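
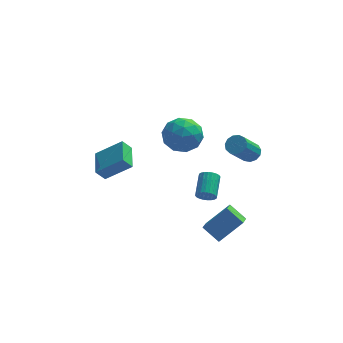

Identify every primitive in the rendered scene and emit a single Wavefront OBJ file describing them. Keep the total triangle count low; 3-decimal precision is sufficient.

v 1.137 -3.136 0.666
v 1.295 -3.395 1.172
v 1.501 -2.084 1.78
v 1.343 -1.824 1.274
v 1.498 -3.377 1.065
v 1.704 -2.066 1.673
v 1.646 -3.323 0.897
v 1.853 -2.012 1.505
v 1.717 -3.24 0.695
v 1.923 -1.929 1.302
v 1.699 -3.141 0.487
v 1.905 -1.83 1.095
v 1.596 -3.042 0.307
v 1.802 -1.73 0.915
v 1.423 -2.956 0.182
v 1.629 -1.645 0.79
v 1.206 -2.898 0.13
v 1.412 -1.587 0.738
v 0.979 -2.876 0.16
v 1.185 -1.565 0.768
v 0.776 -2.894 0.267
v 0.982 -1.583 0.875
v 0.627 -2.948 0.435
v 0.834 -1.637 1.043
v 0.557 -3.031 0.638
v 0.763 -1.72 1.245
v 0.575 -3.13 0.845
v 0.781 -1.819 1.453
v 0.678 -3.23 1.025
v 0.884 -1.918 1.633
v 0.851 -3.315 1.15
v 1.057 -2.004 1.758
v 1.068 -3.373 1.202
v 1.274 -2.062 1.81
v 3.55 -0.852 2.479
v 4.082 -1.222 2.525
v 3.262 -2.218 3.987
v 2.73 -1.848 3.941
v 4.135 -0.937 2.749
v 3.315 -1.933 4.211
v 4.002 -0.625 2.887
v 3.182 -1.621 4.349
v 3.726 -0.385 2.895
v 2.906 -1.381 4.358
v 3.394 -0.293 2.772
v 2.574 -1.289 4.234
v 3.111 -0.379 2.555
v 2.291 -1.375 4.017
v 2.968 -0.615 2.314
v 2.148 -1.611 3.776
v 3.009 -0.926 2.126
v 2.189 -1.922 3.588
v 3.223 -1.214 2.049
v 2.403 -2.209 3.511
v 3.54 -1.387 2.109
v 2.72 -2.382 3.571
v 3.86 -1.39 2.286
v 3.04 -2.386 3.749
v -1.133 2.967 0.736
v -0.584 3.552 1.696
v 0.384 1.628 0.684
v 0.933 2.213 1.644
v -0.133 1.582 1.822
v -1.071 2.41 1.854
v 0.871 2.77 0.526
v -0.067 3.598 0.558
v 0.654 3.43 1.566
v 0.034 2.696 2.368
v -0.234 2.484 0.012
v -0.854 1.75 0.814
v -0.992 3.377 1.221
v 0.792 1.803 1.159
v 0.165 1.432 1.264
v 0.488 1.776 1.829
v -1.278 2.706 1.314
v -0.955 3.05 1.878
v -0.69 1.892 1.952
v 0.755 2.13 0.502
v 1.078 2.474 1.066
v -0.688 3.404 0.551
v -0.365 3.748 1.116
v 0.49 3.288 0.428
v 0.059 3.649 1.709
v 0.951 2.862 1.678
v 0.914 3.189 1.021
v 0.363 3.676 1.04
v -0.306 3.218 2.18
v 0.586 2.431 2.149
v -0.041 2.06 2.254
v -0.592 2.547 2.273
v 0.422 3.146 2.103
v -0.786 2.749 0.231
v 0.106 1.962 0.2
v 0.392 2.633 0.107
v -0.159 3.12 0.126
v -1.151 2.318 0.702
v -0.259 1.531 0.671
v -0.563 1.504 1.34
v -1.114 1.991 1.359
v -0.622 2.034 0.277
v -4.467 1.66 -1.934
v -4.997 1.54 -1.242
v -4.538 3.381 -1.691
v -5.068 3.261 -0.998
v -2.912 1.559 -0.762
v -3.442 1.439 -0.069
v -2.983 3.28 -0.518
v -3.513 3.16 0.174
v 0.956 -3.863 -1.359
v 2.255 -3.391 -0.159
v 1.158 -2.719 -2.027
v 2.456 -2.247 -0.827
v 1.824 -4.433 -2.073
v 3.122 -3.961 -0.873
v 2.025 -3.289 -2.741
v 3.324 -2.817 -1.541
f 2 1 5
f 2 5 3
f 3 5 6
f 3 6 4
f 5 1 7
f 5 7 6
f 6 7 8
f 6 8 4
f 7 1 9
f 7 9 8
f 8 9 10
f 8 10 4
f 9 1 11
f 9 11 10
f 10 11 12
f 10 12 4
f 11 1 13
f 11 13 12
f 12 13 14
f 12 14 4
f 13 1 15
f 13 15 14
f 14 15 16
f 14 16 4
f 15 1 17
f 15 17 16
f 16 17 18
f 16 18 4
f 17 1 19
f 17 19 18
f 18 19 20
f 18 20 4
f 19 1 21
f 19 21 20
f 20 21 22
f 20 22 4
f 21 1 23
f 21 23 22
f 22 23 24
f 22 24 4
f 23 1 25
f 23 25 24
f 24 25 26
f 24 26 4
f 25 1 27
f 25 27 26
f 26 27 28
f 26 28 4
f 27 1 29
f 27 29 28
f 28 29 30
f 28 30 4
f 29 1 31
f 29 31 30
f 30 31 32
f 30 32 4
f 31 1 33
f 31 33 32
f 32 33 34
f 32 34 4
f 33 1 2
f 33 2 34
f 34 2 3
f 34 3 4
f 36 35 39
f 36 39 37
f 37 39 40
f 37 40 38
f 39 35 41
f 39 41 40
f 40 41 42
f 40 42 38
f 41 35 43
f 41 43 42
f 42 43 44
f 42 44 38
f 43 35 45
f 43 45 44
f 44 45 46
f 44 46 38
f 45 35 47
f 45 47 46
f 46 47 48
f 46 48 38
f 47 35 49
f 47 49 48
f 48 49 50
f 48 50 38
f 49 35 51
f 49 51 50
f 50 51 52
f 50 52 38
f 51 35 53
f 51 53 52
f 52 53 54
f 52 54 38
f 53 35 55
f 53 55 54
f 54 55 56
f 54 56 38
f 55 35 57
f 55 57 56
f 56 57 58
f 56 58 38
f 57 35 36
f 57 36 58
f 58 36 37
f 58 37 38
f 59 96 75
f 96 70 99
f 75 99 64
f 96 99 75
f 59 75 71
f 75 64 76
f 71 76 60
f 75 76 71
f 59 71 80
f 71 60 81
f 80 81 66
f 71 81 80
f 59 80 92
f 80 66 95
f 92 95 69
f 80 95 92
f 59 92 96
f 92 69 100
f 96 100 70
f 92 100 96
f 60 76 87
f 76 64 90
f 87 90 68
f 76 90 87
f 64 99 77
f 99 70 98
f 77 98 63
f 99 98 77
f 70 100 97
f 100 69 93
f 97 93 61
f 100 93 97
f 69 95 94
f 95 66 82
f 94 82 65
f 95 82 94
f 66 81 86
f 81 60 83
f 86 83 67
f 81 83 86
f 62 88 74
f 88 68 89
f 74 89 63
f 88 89 74
f 62 74 72
f 74 63 73
f 72 73 61
f 74 73 72
f 62 72 79
f 72 61 78
f 79 78 65
f 72 78 79
f 62 79 84
f 79 65 85
f 84 85 67
f 79 85 84
f 62 84 88
f 84 67 91
f 88 91 68
f 84 91 88
f 63 89 77
f 89 68 90
f 77 90 64
f 89 90 77
f 61 73 97
f 73 63 98
f 97 98 70
f 73 98 97
f 65 78 94
f 78 61 93
f 94 93 69
f 78 93 94
f 67 85 86
f 85 65 82
f 86 82 66
f 85 82 86
f 68 91 87
f 91 67 83
f 87 83 60
f 91 83 87
f 102 104 101
f 105 102 101
f 101 104 103
f 103 105 101
f 102 108 104
f 106 102 105
f 106 108 102
f 104 108 103
f 107 105 103
f 103 108 107
f 107 106 105
f 108 106 107
f 110 112 109
f 113 110 109
f 109 112 111
f 111 113 109
f 110 116 112
f 114 110 113
f 114 116 110
f 112 116 111
f 115 113 111
f 111 116 115
f 115 114 113
f 116 114 115



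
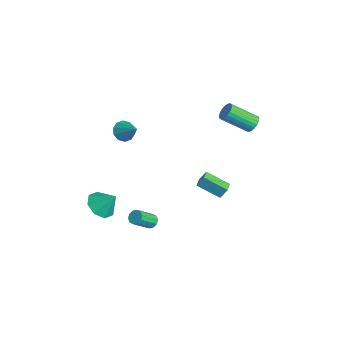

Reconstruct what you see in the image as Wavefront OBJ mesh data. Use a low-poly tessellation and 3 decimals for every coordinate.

v 1.07 1.112 -2.257
v 1.206 1.522 -1.525
v 0.377 1.519 -2.356
v 0.513 1.929 -1.625
v 1.907 2.331 -3.095
v 2.043 2.741 -2.364
v 1.214 2.738 -3.195
v 1.35 3.148 -2.463
v -0.812 -2.847 2.462
v -0.303 -2.962 1.895
v 0.312 -2.393 3.378
v -0.46 -2.514 1.864
v -0.75 -2.193 2.061
v -1.065 -2.122 2.411
v -1.282 -2.328 2.781
v -1.321 -2.733 3.028
v -1.164 -3.181 3.059
v -0.874 -3.502 2.862
v -0.559 -3.573 2.512
v -0.342 -3.367 2.143
v -0.939 -4.369 -4.252
v 0.005 -4.426 -4.731
v -0.321 -3.591 -3.128
v -0.417 -3.769 -4.953
v -1.145 -3.464 -4.765
v -1.752 -3.689 -4.276
v -1.883 -4.312 -3.773
v -1.461 -4.968 -3.551
v -0.733 -5.273 -3.74
v -0.126 -5.049 -4.228
v 3.449 -2.593 -2.645
v 3.759 -2.807 -2.988
v 4.142 -3.901 -1.959
v 3.831 -3.687 -1.615
v 3.926 -2.595 -2.824
v 4.309 -3.689 -1.795
v 3.91 -2.382 -2.592
v 4.293 -3.476 -1.563
v 3.718 -2.25 -2.38
v 4.101 -3.344 -1.351
v 3.423 -2.249 -2.269
v 3.806 -3.343 -1.24
v 3.138 -2.379 -2.301
v 3.521 -3.473 -1.272
v 2.971 -2.591 -2.465
v 3.354 -3.685 -1.436
v 2.987 -2.804 -2.697
v 3.37 -3.898 -1.668
v 3.179 -2.936 -2.909
v 3.562 -4.03 -1.88
v 3.474 -2.937 -3.02
v 3.857 -4.031 -1.991
v 1.814 4.358 3.238
v 2.387 4.092 3.135
v 1.879 2.536 4.319
v 1.306 2.802 4.422
v 2.433 4.241 3.35
v 1.925 2.685 4.534
v 2.372 4.411 3.547
v 1.864 2.855 4.73
v 2.215 4.571 3.69
v 1.707 3.015 4.873
v 1.988 4.694 3.754
v 1.48 3.138 4.938
v 1.731 4.759 3.73
v 1.223 3.203 4.914
v 1.489 4.755 3.62
v 0.981 3.199 4.804
v 1.302 4.682 3.445
v 0.794 3.126 4.629
v 1.205 4.553 3.233
v 0.697 2.997 4.417
v 1.212 4.391 3.023
v 0.704 2.835 4.207
v 1.324 4.222 2.85
v 0.816 2.666 4.033
v 1.52 4.078 2.743
v 1.012 2.522 3.927
v 1.767 3.981 2.723
v 1.259 2.425 3.907
v 2.023 3.95 2.791
v 1.515 2.394 3.975
v 2.242 3.989 2.937
v 1.734 2.433 4.121
f 2 4 1
f 5 2 1
f 1 4 3
f 3 5 1
f 2 8 4
f 6 2 5
f 6 8 2
f 4 8 3
f 7 5 3
f 3 8 7
f 7 6 5
f 8 6 7
f 10 9 12
f 10 12 11
f 12 9 13
f 12 13 11
f 13 9 14
f 13 14 11
f 14 9 15
f 14 15 11
f 15 9 16
f 15 16 11
f 16 9 17
f 16 17 11
f 17 9 18
f 17 18 11
f 18 9 19
f 18 19 11
f 19 9 20
f 19 20 11
f 20 9 10
f 20 10 11
f 22 21 24
f 22 24 23
f 24 21 25
f 24 25 23
f 25 21 26
f 25 26 23
f 26 21 27
f 26 27 23
f 27 21 28
f 27 28 23
f 28 21 29
f 28 29 23
f 29 21 30
f 29 30 23
f 30 21 22
f 30 22 23
f 32 31 35
f 32 35 33
f 33 35 36
f 33 36 34
f 35 31 37
f 35 37 36
f 36 37 38
f 36 38 34
f 37 31 39
f 37 39 38
f 38 39 40
f 38 40 34
f 39 31 41
f 39 41 40
f 40 41 42
f 40 42 34
f 41 31 43
f 41 43 42
f 42 43 44
f 42 44 34
f 43 31 45
f 43 45 44
f 44 45 46
f 44 46 34
f 45 31 47
f 45 47 46
f 46 47 48
f 46 48 34
f 47 31 49
f 47 49 48
f 48 49 50
f 48 50 34
f 49 31 51
f 49 51 50
f 50 51 52
f 50 52 34
f 51 31 32
f 51 32 52
f 52 32 33
f 52 33 34
f 54 53 57
f 54 57 55
f 55 57 58
f 55 58 56
f 57 53 59
f 57 59 58
f 58 59 60
f 58 60 56
f 59 53 61
f 59 61 60
f 60 61 62
f 60 62 56
f 61 53 63
f 61 63 62
f 62 63 64
f 62 64 56
f 63 53 65
f 63 65 64
f 64 65 66
f 64 66 56
f 65 53 67
f 65 67 66
f 66 67 68
f 66 68 56
f 67 53 69
f 67 69 68
f 68 69 70
f 68 70 56
f 69 53 71
f 69 71 70
f 70 71 72
f 70 72 56
f 71 53 73
f 71 73 72
f 72 73 74
f 72 74 56
f 73 53 75
f 73 75 74
f 74 75 76
f 74 76 56
f 75 53 77
f 75 77 76
f 76 77 78
f 76 78 56
f 77 53 79
f 77 79 78
f 78 79 80
f 78 80 56
f 79 53 81
f 79 81 80
f 80 81 82
f 80 82 56
f 81 53 83
f 81 83 82
f 82 83 84
f 82 84 56
f 83 53 54
f 83 54 84
f 84 54 55
f 84 55 56



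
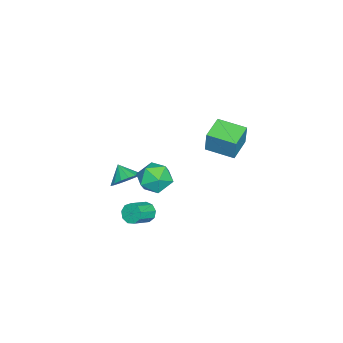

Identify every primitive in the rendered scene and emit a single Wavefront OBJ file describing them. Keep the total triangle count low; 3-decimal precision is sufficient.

v 2.878 -0.887 -3.783
v 3.263 -0.596 -4.202
v 4.268 -1.082 -3.617
v 3.882 -1.373 -3.197
v 3.19 -0.334 -3.859
v 4.195 -0.82 -3.274
v 2.971 -0.331 -3.48
v 3.975 -0.817 -2.895
v 2.708 -0.588 -3.243
v 3.712 -1.074 -2.658
v 2.525 -0.985 -3.258
v 3.529 -1.471 -2.673
v 2.506 -1.336 -3.519
v 3.511 -1.822 -2.933
v 2.662 -1.477 -3.903
v 3.666 -1.963 -3.317
v 2.919 -1.342 -4.231
v 3.923 -1.828 -3.645
v 3.156 -0.994 -4.349
v 4.16 -1.48 -3.764
v 1.587 -2.345 -2.526
v 2.13 -2.032 -1.866
v 1.073 -2.955 -1.814
v 1.796 -1.752 -1.867
v 1.414 -1.608 -2.02
v 1.072 -1.633 -2.288
v 0.848 -1.821 -2.611
v 0.793 -2.129 -2.915
v 0.921 -2.486 -3.129
v 1.201 -2.811 -3.205
v 1.569 -3.029 -3.126
v 1.942 -3.09 -2.909
v 2.233 -2.981 -2.604
v 2.377 -2.725 -2.282
v 2.34 -2.383 -2.015
v 1.964 0.072 -0.94
v 2.879 0.588 -0.995
v 2.801 -1.408 -0.885
v 3.716 -0.892 -0.94
v 3.124 -0.822 -0.074
v 2.606 0.093 -0.108
v 3.074 -0.913 -1.772
v 2.556 0.002 -1.806
v 3.565 -0.021 -1.509
v 3.596 0.035 -0.459
v 2.084 -0.855 -1.421
v 2.115 -0.799 -0.371
v 2.375 2.662 2.863
v 2.642 2.798 4.159
v 2.567 4.207 2.662
v 2.834 4.343 3.958
v 3.746 2.457 2.602
v 4.013 2.593 3.898
v 3.938 4.002 2.401
v 4.205 4.138 3.697
f 2 1 5
f 2 5 3
f 3 5 6
f 3 6 4
f 5 1 7
f 5 7 6
f 6 7 8
f 6 8 4
f 7 1 9
f 7 9 8
f 8 9 10
f 8 10 4
f 9 1 11
f 9 11 10
f 10 11 12
f 10 12 4
f 11 1 13
f 11 13 12
f 12 13 14
f 12 14 4
f 13 1 15
f 13 15 14
f 14 15 16
f 14 16 4
f 15 1 17
f 15 17 16
f 16 17 18
f 16 18 4
f 17 1 19
f 17 19 18
f 18 19 20
f 18 20 4
f 19 1 2
f 19 2 20
f 20 2 3
f 20 3 4
f 22 21 24
f 22 24 23
f 24 21 25
f 24 25 23
f 25 21 26
f 25 26 23
f 26 21 27
f 26 27 23
f 27 21 28
f 27 28 23
f 28 21 29
f 28 29 23
f 29 21 30
f 29 30 23
f 30 21 31
f 30 31 23
f 31 21 32
f 31 32 23
f 32 21 33
f 32 33 23
f 33 21 34
f 33 34 23
f 34 21 35
f 34 35 23
f 35 21 22
f 35 22 23
f 36 47 41
f 36 41 37
f 36 37 43
f 36 43 46
f 36 46 47
f 37 41 45
f 41 47 40
f 47 46 38
f 46 43 42
f 43 37 44
f 39 45 40
f 39 40 38
f 39 38 42
f 39 42 44
f 39 44 45
f 40 45 41
f 38 40 47
f 42 38 46
f 44 42 43
f 45 44 37
f 49 51 48
f 52 49 48
f 48 51 50
f 50 52 48
f 49 55 51
f 53 49 52
f 53 55 49
f 51 55 50
f 54 52 50
f 50 55 54
f 54 53 52
f 55 53 54



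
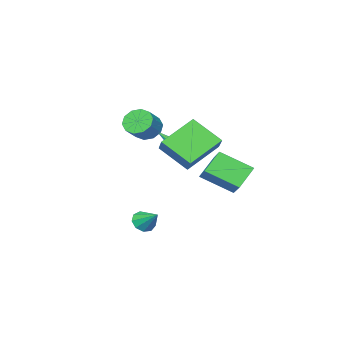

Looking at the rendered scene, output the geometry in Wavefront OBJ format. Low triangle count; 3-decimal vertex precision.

v 1.91 0.951 3.144
v 0.122 1.296 4.269
v 1.47 2.401 1.999
v -0.318 2.746 3.123
v 2.518 1.714 3.877
v 0.73 2.059 5.001
v 2.078 3.164 2.731
v 0.29 3.509 3.856
v -2.717 -1.745 1.109
v -2.211 -1.683 1.1
v -2.483 -3.495 2.171
v -2.291 -1.56 1.319
v -2.485 -1.487 1.483
v -2.741 -1.483 1.546
v -2.991 -1.549 1.492
v -3.167 -1.668 1.335
v -3.223 -1.807 1.118
v -3.143 -1.93 0.898
v -2.949 -2.003 0.735
v -2.693 -2.007 0.672
v -2.443 -1.941 0.726
v -2.266 -1.822 0.883
v -2.867 1.416 -0.948
v -1.918 -0.028 0.039
v -4.004 1.347 0.043
v -3.054 -0.097 1.03
v -2.246 2.357 -0.17
v -1.296 0.913 0.817
v -3.382 2.288 0.821
v -2.433 0.844 1.808
v -1.948 -3.641 2.533
v -1.425 -3.961 1.945
v -0.428 -3.679 2.679
v -0.952 -3.359 3.267
v -1.493 -3.451 1.841
v -0.496 -3.168 2.575
v -1.735 -3.013 2.002
v -0.738 -2.73 2.736
v -2.059 -2.815 2.365
v -1.062 -2.533 3.099
v -2.34 -2.933 2.792
v -1.344 -2.651 3.527
v -2.472 -3.321 3.121
v -1.475 -3.039 3.855
v -2.404 -3.832 3.225
v -1.407 -3.549 3.959
v -2.162 -4.27 3.064
v -1.165 -3.987 3.798
v -1.838 -4.467 2.701
v -0.841 -4.185 3.435
v -1.556 -4.349 2.273
v -0.56 -4.067 3.008
v 0.646 -1.346 -2.678
v 1.298 -1.256 -2.888
v 0.754 -0.274 -1.882
v 1.003 -1.017 -3.169
v 0.542 -0.933 -3.221
v 0.129 -1.041 -3.019
v -0.041 -1.293 -2.658
v 0.11 -1.569 -2.306
v 0.512 -1.741 -2.129
v 0.977 -1.728 -2.209
v 1.288 -1.536 -2.508
f 2 4 1
f 5 2 1
f 1 4 3
f 3 5 1
f 2 8 4
f 6 2 5
f 6 8 2
f 4 8 3
f 7 5 3
f 3 8 7
f 7 6 5
f 8 6 7
f 10 9 12
f 10 12 11
f 12 9 13
f 12 13 11
f 13 9 14
f 13 14 11
f 14 9 15
f 14 15 11
f 15 9 16
f 15 16 11
f 16 9 17
f 16 17 11
f 17 9 18
f 17 18 11
f 18 9 19
f 18 19 11
f 19 9 20
f 19 20 11
f 20 9 21
f 20 21 11
f 21 9 22
f 21 22 11
f 22 9 10
f 22 10 11
f 24 26 23
f 27 24 23
f 23 26 25
f 25 27 23
f 24 30 26
f 28 24 27
f 28 30 24
f 26 30 25
f 29 27 25
f 25 30 29
f 29 28 27
f 30 28 29
f 32 31 35
f 32 35 33
f 33 35 36
f 33 36 34
f 35 31 37
f 35 37 36
f 36 37 38
f 36 38 34
f 37 31 39
f 37 39 38
f 38 39 40
f 38 40 34
f 39 31 41
f 39 41 40
f 40 41 42
f 40 42 34
f 41 31 43
f 41 43 42
f 42 43 44
f 42 44 34
f 43 31 45
f 43 45 44
f 44 45 46
f 44 46 34
f 45 31 47
f 45 47 46
f 46 47 48
f 46 48 34
f 47 31 49
f 47 49 48
f 48 49 50
f 48 50 34
f 49 31 51
f 49 51 50
f 50 51 52
f 50 52 34
f 51 31 32
f 51 32 52
f 52 32 33
f 52 33 34
f 54 53 56
f 54 56 55
f 56 53 57
f 56 57 55
f 57 53 58
f 57 58 55
f 58 53 59
f 58 59 55
f 59 53 60
f 59 60 55
f 60 53 61
f 60 61 55
f 61 53 62
f 61 62 55
f 62 53 63
f 62 63 55
f 63 53 54
f 63 54 55



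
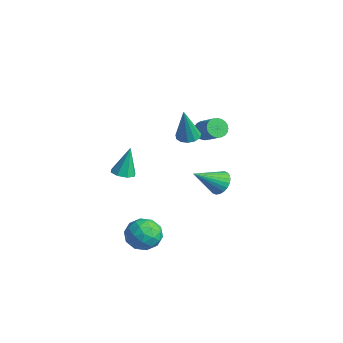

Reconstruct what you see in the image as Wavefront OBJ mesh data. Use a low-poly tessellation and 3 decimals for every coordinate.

v -2.074 1.015 1.132
v -1.369 1.034 1.047
v -1.806 0.565 3.268
v -1.482 1.406 1.14
v -1.782 1.655 1.23
v -2.175 1.7 1.288
v -2.536 1.527 1.297
v -2.75 1.192 1.254
v -2.75 0.801 1.171
v -2.534 0.477 1.076
v -2.173 0.324 0.999
v -1.78 0.391 0.963
v -1.48 0.655 0.982
v -3.288 -2.369 -1.507
v -2.878 -2.932 -1.326
v -3.372 -1.851 0.287
v -2.58 -2.483 -1.441
v -2.697 -1.967 -1.596
v -3.16 -1.687 -1.698
v -3.698 -1.805 -1.689
v -3.996 -2.254 -1.574
v -3.879 -2.77 -1.419
v -3.416 -3.051 -1.317
v -4.2 3.255 -0.297
v -3.818 3.305 -0.858
v -2.578 3.414 -0.003
v -2.96 3.365 0.557
v -3.874 3.56 -0.81
v -2.633 3.669 0.044
v -3.979 3.769 -0.684
v -2.738 3.878 0.17
v -4.117 3.899 -0.5
v -2.877 4.008 0.355
v -4.269 3.932 -0.284
v -3.028 4.041 0.57
v -4.41 3.861 -0.071
v -3.169 3.971 0.784
v -4.519 3.699 0.108
v -3.278 3.808 0.963
v -4.579 3.469 0.226
v -3.339 3.578 1.08
v -4.582 3.206 0.263
v -3.342 3.315 1.118
v -4.527 2.951 0.216
v -3.286 3.06 1.07
v -4.422 2.742 0.09
v -3.181 2.851 0.944
v -4.283 2.612 -0.095
v -3.043 2.721 0.76
v -4.132 2.579 -0.31
v -2.891 2.688 0.544
v -3.991 2.649 -0.524
v -2.75 2.759 0.331
v -3.882 2.812 -0.703
v -2.641 2.921 0.152
v -3.821 3.042 -0.82
v -2.581 3.151 0.034
v 2.275 -3.333 -1.934
v 2.9 -3.477 -2.794
v 1.08 -4.383 -2.626
v 1.705 -4.527 -3.486
v 1.995 -4.935 -2.538
v 2.734 -4.287 -2.11
v 1.246 -3.573 -3.31
v 1.985 -2.925 -2.882
v 2.264 -3.626 -3.644
v 2.727 -4.468 -3.167
v 1.253 -3.392 -2.253
v 1.716 -4.234 -1.776
v 2.693 -3.313 -2.303
v 1.287 -4.547 -3.117
v 1.458 -4.787 -2.56
v 1.825 -4.872 -3.065
v 2.595 -3.789 -1.901
v 2.962 -3.873 -2.406
v 2.43 -4.73 -2.256
v 1.018 -3.987 -3.014
v 1.385 -4.071 -3.519
v 2.155 -2.988 -2.355
v 2.522 -3.073 -2.86
v 1.55 -3.13 -3.164
v 2.686 -3.485 -3.308
v 1.983 -4.102 -3.715
v 1.714 -3.542 -3.612
v 2.148 -3.16 -3.36
v 2.958 -3.98 -3.028
v 2.255 -4.597 -3.435
v 2.426 -4.837 -2.877
v 2.86 -4.456 -2.626
v 2.584 -4.067 -3.528
v 1.725 -3.263 -1.985
v 1.022 -3.88 -2.392
v 1.12 -3.404 -2.794
v 1.554 -3.023 -2.543
v 1.997 -3.758 -1.705
v 1.294 -4.375 -2.112
v 1.832 -4.7 -2.06
v 2.266 -4.318 -1.808
v 1.396 -3.793 -1.892
v -0.312 2.013 -1.999
v 0.236 2.327 -1.477
v -0.488 0.427 -0.861
v -0.038 2.443 -1.358
v -0.353 2.493 -1.336
v -0.662 2.471 -1.416
v -0.918 2.378 -1.584
v -1.081 2.23 -1.816
v -1.128 2.049 -2.075
v -1.05 1.862 -2.323
v -0.86 1.698 -2.522
v -0.587 1.583 -2.641
v -0.272 1.532 -2.662
v 0.037 1.555 -2.583
v 0.293 1.648 -2.414
v 0.457 1.796 -2.183
v 0.503 1.977 -1.923
v 0.426 2.164 -1.675
f 2 1 4
f 2 4 3
f 4 1 5
f 4 5 3
f 5 1 6
f 5 6 3
f 6 1 7
f 6 7 3
f 7 1 8
f 7 8 3
f 8 1 9
f 8 9 3
f 9 1 10
f 9 10 3
f 10 1 11
f 10 11 3
f 11 1 12
f 11 12 3
f 12 1 13
f 12 13 3
f 13 1 2
f 13 2 3
f 15 14 17
f 15 17 16
f 17 14 18
f 17 18 16
f 18 14 19
f 18 19 16
f 19 14 20
f 19 20 16
f 20 14 21
f 20 21 16
f 21 14 22
f 21 22 16
f 22 14 23
f 22 23 16
f 23 14 15
f 23 15 16
f 25 24 28
f 25 28 26
f 26 28 29
f 26 29 27
f 28 24 30
f 28 30 29
f 29 30 31
f 29 31 27
f 30 24 32
f 30 32 31
f 31 32 33
f 31 33 27
f 32 24 34
f 32 34 33
f 33 34 35
f 33 35 27
f 34 24 36
f 34 36 35
f 35 36 37
f 35 37 27
f 36 24 38
f 36 38 37
f 37 38 39
f 37 39 27
f 38 24 40
f 38 40 39
f 39 40 41
f 39 41 27
f 40 24 42
f 40 42 41
f 41 42 43
f 41 43 27
f 42 24 44
f 42 44 43
f 43 44 45
f 43 45 27
f 44 24 46
f 44 46 45
f 45 46 47
f 45 47 27
f 46 24 48
f 46 48 47
f 47 48 49
f 47 49 27
f 48 24 50
f 48 50 49
f 49 50 51
f 49 51 27
f 50 24 52
f 50 52 51
f 51 52 53
f 51 53 27
f 52 24 54
f 52 54 53
f 53 54 55
f 53 55 27
f 54 24 56
f 54 56 55
f 55 56 57
f 55 57 27
f 56 24 25
f 56 25 57
f 57 25 26
f 57 26 27
f 58 95 74
f 95 69 98
f 74 98 63
f 95 98 74
f 58 74 70
f 74 63 75
f 70 75 59
f 74 75 70
f 58 70 79
f 70 59 80
f 79 80 65
f 70 80 79
f 58 79 91
f 79 65 94
f 91 94 68
f 79 94 91
f 58 91 95
f 91 68 99
f 95 99 69
f 91 99 95
f 59 75 86
f 75 63 89
f 86 89 67
f 75 89 86
f 63 98 76
f 98 69 97
f 76 97 62
f 98 97 76
f 69 99 96
f 99 68 92
f 96 92 60
f 99 92 96
f 68 94 93
f 94 65 81
f 93 81 64
f 94 81 93
f 65 80 85
f 80 59 82
f 85 82 66
f 80 82 85
f 61 87 73
f 87 67 88
f 73 88 62
f 87 88 73
f 61 73 71
f 73 62 72
f 71 72 60
f 73 72 71
f 61 71 78
f 71 60 77
f 78 77 64
f 71 77 78
f 61 78 83
f 78 64 84
f 83 84 66
f 78 84 83
f 61 83 87
f 83 66 90
f 87 90 67
f 83 90 87
f 62 88 76
f 88 67 89
f 76 89 63
f 88 89 76
f 60 72 96
f 72 62 97
f 96 97 69
f 72 97 96
f 64 77 93
f 77 60 92
f 93 92 68
f 77 92 93
f 66 84 85
f 84 64 81
f 85 81 65
f 84 81 85
f 67 90 86
f 90 66 82
f 86 82 59
f 90 82 86
f 101 100 103
f 101 103 102
f 103 100 104
f 103 104 102
f 104 100 105
f 104 105 102
f 105 100 106
f 105 106 102
f 106 100 107
f 106 107 102
f 107 100 108
f 107 108 102
f 108 100 109
f 108 109 102
f 109 100 110
f 109 110 102
f 110 100 111
f 110 111 102
f 111 100 112
f 111 112 102
f 112 100 113
f 112 113 102
f 113 100 114
f 113 114 102
f 114 100 115
f 114 115 102
f 115 100 116
f 115 116 102
f 116 100 117
f 116 117 102
f 117 100 101
f 117 101 102



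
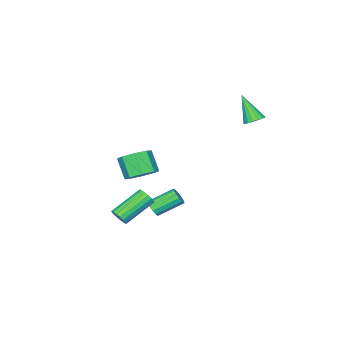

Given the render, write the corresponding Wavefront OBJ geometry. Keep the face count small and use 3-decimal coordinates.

v 2.395 -2.466 -3.721
v 2.697 -2.322 -3.259
v 0.967 -1.97 -2.238
v 0.665 -2.114 -2.699
v 2.666 -2.086 -3.393
v 0.936 -1.734 -2.372
v 2.573 -1.938 -3.602
v 0.843 -1.586 -2.58
v 2.439 -1.91 -3.838
v 0.709 -1.558 -2.817
v 2.295 -2.01 -4.047
v 0.565 -1.658 -3.026
v 2.174 -2.214 -4.182
v 0.444 -1.862 -3.16
v 2.104 -2.476 -4.211
v 0.374 -2.124 -3.189
v 2.1 -2.736 -4.127
v 0.37 -2.383 -3.106
v 2.164 -2.934 -3.951
v 0.434 -2.581 -2.929
v 2.281 -3.025 -3.722
v 0.551 -2.672 -2.7
v 2.424 -2.987 -3.492
v 0.694 -2.635 -2.471
v 2.56 -2.831 -3.315
v 0.83 -2.479 -2.294
v 2.659 -2.591 -3.231
v 0.928 -2.239 -2.21
v 3.616 0.51 1.38
v 4.121 1.021 1.906
v 3.848 0.221 2.946
v 3.344 -0.29 2.42
v 3.471 1.224 1.891
v 3.198 0.424 2.931
v 2.906 1.009 1.577
v 2.633 0.208 2.617
v 2.757 0.501 1.148
v 2.484 -0.299 2.187
v 3.112 -0.001 0.854
v 2.839 -0.801 1.894
v 3.762 -0.204 0.869
v 3.489 -1.004 1.909
v 4.327 0.012 1.183
v 4.054 -0.789 2.223
v 4.476 0.519 1.613
v 4.203 -0.281 2.652
v 0.587 -1.752 -3.565
v 0.835 -1.881 -3.091
v -0.3 -1.076 -2.281
v -0.547 -0.948 -2.755
v 0.959 -1.612 -3.184
v -0.176 -0.808 -2.374
v 0.965 -1.388 -3.399
v -0.17 -0.584 -2.588
v 0.851 -1.28 -3.666
v -0.284 -0.475 -2.855
v 0.653 -1.321 -3.901
v -0.481 -0.517 -3.09
v 0.435 -1.5 -4.029
v -0.7 -0.695 -3.219
v 0.265 -1.758 -4.011
v -0.87 -0.954 -3.2
v 0.197 -2.015 -3.851
v -0.937 -1.21 -3.04
v 0.254 -2.188 -3.6
v -0.881 -1.383 -2.789
v 0.416 -2.223 -3.338
v -0.719 -1.418 -2.528
v 0.632 -2.108 -3.149
v -0.502 -1.304 -2.338
v -3.323 1.785 2.942
v -2.89 1.419 2.718
v -3.397 0.795 4.418
v -2.74 1.624 2.862
v -2.725 1.866 3.025
v -2.846 2.089 3.169
v -3.077 2.243 3.261
v -3.364 2.292 3.279
v -3.642 2.225 3.22
v -3.847 2.057 3.098
v -3.932 1.827 2.939
v -3.878 1.587 2.781
v -3.696 1.393 2.66
v -3.43 1.289 2.603
v -3.138 1.299 2.624
f 2 1 5
f 2 5 3
f 3 5 6
f 3 6 4
f 5 1 7
f 5 7 6
f 6 7 8
f 6 8 4
f 7 1 9
f 7 9 8
f 8 9 10
f 8 10 4
f 9 1 11
f 9 11 10
f 10 11 12
f 10 12 4
f 11 1 13
f 11 13 12
f 12 13 14
f 12 14 4
f 13 1 15
f 13 15 14
f 14 15 16
f 14 16 4
f 15 1 17
f 15 17 16
f 16 17 18
f 16 18 4
f 17 1 19
f 17 19 18
f 18 19 20
f 18 20 4
f 19 1 21
f 19 21 20
f 20 21 22
f 20 22 4
f 21 1 23
f 21 23 22
f 22 23 24
f 22 24 4
f 23 1 25
f 23 25 24
f 24 25 26
f 24 26 4
f 25 1 27
f 25 27 26
f 26 27 28
f 26 28 4
f 27 1 2
f 27 2 28
f 28 2 3
f 28 3 4
f 30 29 33
f 30 33 31
f 31 33 34
f 31 34 32
f 33 29 35
f 33 35 34
f 34 35 36
f 34 36 32
f 35 29 37
f 35 37 36
f 36 37 38
f 36 38 32
f 37 29 39
f 37 39 38
f 38 39 40
f 38 40 32
f 39 29 41
f 39 41 40
f 40 41 42
f 40 42 32
f 41 29 43
f 41 43 42
f 42 43 44
f 42 44 32
f 43 29 45
f 43 45 44
f 44 45 46
f 44 46 32
f 45 29 30
f 45 30 46
f 46 30 31
f 46 31 32
f 48 47 51
f 48 51 49
f 49 51 52
f 49 52 50
f 51 47 53
f 51 53 52
f 52 53 54
f 52 54 50
f 53 47 55
f 53 55 54
f 54 55 56
f 54 56 50
f 55 47 57
f 55 57 56
f 56 57 58
f 56 58 50
f 57 47 59
f 57 59 58
f 58 59 60
f 58 60 50
f 59 47 61
f 59 61 60
f 60 61 62
f 60 62 50
f 61 47 63
f 61 63 62
f 62 63 64
f 62 64 50
f 63 47 65
f 63 65 64
f 64 65 66
f 64 66 50
f 65 47 67
f 65 67 66
f 66 67 68
f 66 68 50
f 67 47 69
f 67 69 68
f 68 69 70
f 68 70 50
f 69 47 48
f 69 48 70
f 70 48 49
f 70 49 50
f 72 71 74
f 72 74 73
f 74 71 75
f 74 75 73
f 75 71 76
f 75 76 73
f 76 71 77
f 76 77 73
f 77 71 78
f 77 78 73
f 78 71 79
f 78 79 73
f 79 71 80
f 79 80 73
f 80 71 81
f 80 81 73
f 81 71 82
f 81 82 73
f 82 71 83
f 82 83 73
f 83 71 84
f 83 84 73
f 84 71 85
f 84 85 73
f 85 71 72
f 85 72 73



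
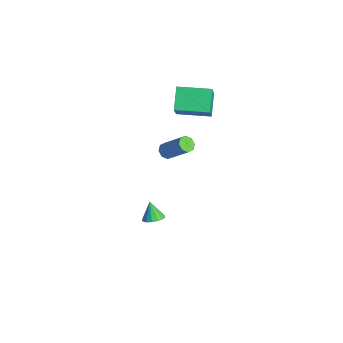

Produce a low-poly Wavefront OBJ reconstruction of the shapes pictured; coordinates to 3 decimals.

v -3.539 2.866 2.085
v -4.655 3.573 3.04
v -2.406 4.658 2.083
v -3.522 5.365 3.038
v -2.538 2.235 3.722
v -3.654 2.942 4.677
v -1.405 4.027 3.72
v -2.521 4.734 4.675
v -4.551 2.699 -2.619
v -4.071 2.549 -2.927
v -2.828 3.331 -1.369
v -3.309 3.481 -1.061
v -4.214 2.967 -3.022
v -2.971 3.748 -1.465
v -4.554 3.228 -2.881
v -3.312 4.009 -1.324
v -4.893 3.179 -2.587
v -3.651 3.961 -1.029
v -5.032 2.849 -2.311
v -3.789 3.631 -0.753
v -4.889 2.432 -2.215
v -3.646 3.213 -0.658
v -4.548 2.171 -2.356
v -3.306 2.952 -0.799
v -4.209 2.219 -2.651
v -2.967 3.001 -1.093
v 4.179 -2.29 1.916
v 4.735 -2.286 2.27
v 3.561 -2.23 2.884
v 4.668 -1.957 2.207
v 4.47 -1.717 2.066
v 4.194 -1.631 1.885
v 3.914 -1.721 1.712
v 3.704 -1.963 1.593
v 3.622 -2.293 1.561
v 3.689 -2.622 1.624
v 3.887 -2.862 1.765
v 4.163 -2.949 1.946
v 4.443 -2.859 2.119
v 4.653 -2.616 2.238
f 2 4 1
f 5 2 1
f 1 4 3
f 3 5 1
f 2 8 4
f 6 2 5
f 6 8 2
f 4 8 3
f 7 5 3
f 3 8 7
f 7 6 5
f 8 6 7
f 10 9 13
f 10 13 11
f 11 13 14
f 11 14 12
f 13 9 15
f 13 15 14
f 14 15 16
f 14 16 12
f 15 9 17
f 15 17 16
f 16 17 18
f 16 18 12
f 17 9 19
f 17 19 18
f 18 19 20
f 18 20 12
f 19 9 21
f 19 21 20
f 20 21 22
f 20 22 12
f 21 9 23
f 21 23 22
f 22 23 24
f 22 24 12
f 23 9 25
f 23 25 24
f 24 25 26
f 24 26 12
f 25 9 10
f 25 10 26
f 26 10 11
f 26 11 12
f 28 27 30
f 28 30 29
f 30 27 31
f 30 31 29
f 31 27 32
f 31 32 29
f 32 27 33
f 32 33 29
f 33 27 34
f 33 34 29
f 34 27 35
f 34 35 29
f 35 27 36
f 35 36 29
f 36 27 37
f 36 37 29
f 37 27 38
f 37 38 29
f 38 27 39
f 38 39 29
f 39 27 40
f 39 40 29
f 40 27 28
f 40 28 29



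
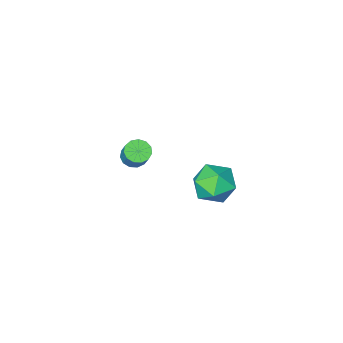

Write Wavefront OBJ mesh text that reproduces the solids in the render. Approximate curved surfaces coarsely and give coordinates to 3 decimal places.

v -0.775 2.235 -0.198
v 0.154 2.803 -0.518
v 0.186 1.417 1.138
v 1.115 1.985 0.818
v 0.248 2.539 1.298
v -0.346 3.045 0.472
v 0.686 1.175 0.148
v 0.092 1.681 -0.678
v 1.057 2.148 -0.305
v 0.786 2.992 0.406
v -0.446 1.228 0.214
v -0.717 2.072 0.925
v 0.666 -4.035 -2.292
v 1.289 -4.276 -2.247
v 1.498 -3.546 -1.204
v 0.874 -3.305 -1.248
v 1.309 -3.969 -2.466
v 1.518 -3.239 -1.423
v 1.125 -3.683 -2.63
v 1.333 -2.953 -1.586
v 0.795 -3.509 -2.686
v 1.003 -2.779 -1.642
v 0.424 -3.501 -2.617
v 0.632 -2.772 -1.573
v 0.13 -3.664 -2.444
v 0.338 -2.934 -1.401
v 0.006 -3.944 -2.224
v 0.214 -3.214 -1.18
v 0.091 -4.253 -2.024
v 0.3 -3.523 -0.981
v 0.359 -4.493 -1.91
v 0.568 -3.763 -0.867
v 0.725 -4.587 -1.917
v 0.933 -3.857 -0.874
v 1.071 -4.506 -2.043
v 1.28 -3.777 -1
f 1 12 6
f 1 6 2
f 1 2 8
f 1 8 11
f 1 11 12
f 2 6 10
f 6 12 5
f 12 11 3
f 11 8 7
f 8 2 9
f 4 10 5
f 4 5 3
f 4 3 7
f 4 7 9
f 4 9 10
f 5 10 6
f 3 5 12
f 7 3 11
f 9 7 8
f 10 9 2
f 14 13 17
f 14 17 15
f 15 17 18
f 15 18 16
f 17 13 19
f 17 19 18
f 18 19 20
f 18 20 16
f 19 13 21
f 19 21 20
f 20 21 22
f 20 22 16
f 21 13 23
f 21 23 22
f 22 23 24
f 22 24 16
f 23 13 25
f 23 25 24
f 24 25 26
f 24 26 16
f 25 13 27
f 25 27 26
f 26 27 28
f 26 28 16
f 27 13 29
f 27 29 28
f 28 29 30
f 28 30 16
f 29 13 31
f 29 31 30
f 30 31 32
f 30 32 16
f 31 13 33
f 31 33 32
f 32 33 34
f 32 34 16
f 33 13 35
f 33 35 34
f 34 35 36
f 34 36 16
f 35 13 14
f 35 14 36
f 36 14 15
f 36 15 16



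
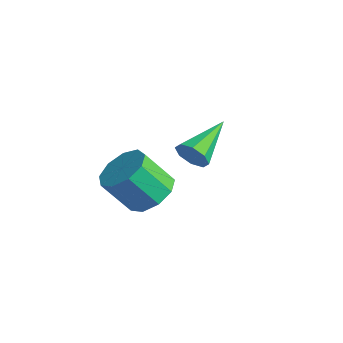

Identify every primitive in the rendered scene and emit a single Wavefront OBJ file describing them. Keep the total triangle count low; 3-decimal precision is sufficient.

v -0.854 -2.031 2.27
v -0.023 -1.777 2.784
v -0.594 -2.615 4.124
v -1.426 -2.869 3.61
v -0.513 -1.298 2.875
v -1.084 -2.136 4.214
v -1.162 -1.162 2.683
v -1.734 -2 4.022
v -1.668 -1.433 2.298
v -2.239 -2.271 3.637
v -1.792 -1.984 1.9
v -2.364 -2.822 3.239
v -1.478 -2.557 1.675
v -2.05 -3.395 3.014
v -0.872 -2.884 1.729
v -1.444 -3.722 3.068
v -0.258 -2.812 2.037
v -0.829 -3.65 3.376
v 0.078 -2.374 2.453
v -0.494 -3.212 3.792
v -1.674 0.247 2.75
v -1.406 0.557 2.158
v -2.326 2.113 3.43
v -1.929 0.397 2.094
v -2.303 0.149 2.414
v -2.308 -0.041 2.932
v -1.942 -0.062 3.342
v -1.418 0.097 3.406
v -1.045 0.345 3.086
v -1.039 0.535 2.569
f 2 1 5
f 2 5 3
f 3 5 6
f 3 6 4
f 5 1 7
f 5 7 6
f 6 7 8
f 6 8 4
f 7 1 9
f 7 9 8
f 8 9 10
f 8 10 4
f 9 1 11
f 9 11 10
f 10 11 12
f 10 12 4
f 11 1 13
f 11 13 12
f 12 13 14
f 12 14 4
f 13 1 15
f 13 15 14
f 14 15 16
f 14 16 4
f 15 1 17
f 15 17 16
f 16 17 18
f 16 18 4
f 17 1 19
f 17 19 18
f 18 19 20
f 18 20 4
f 19 1 2
f 19 2 20
f 20 2 3
f 20 3 4
f 22 21 24
f 22 24 23
f 24 21 25
f 24 25 23
f 25 21 26
f 25 26 23
f 26 21 27
f 26 27 23
f 27 21 28
f 27 28 23
f 28 21 29
f 28 29 23
f 29 21 30
f 29 30 23
f 30 21 22
f 30 22 23



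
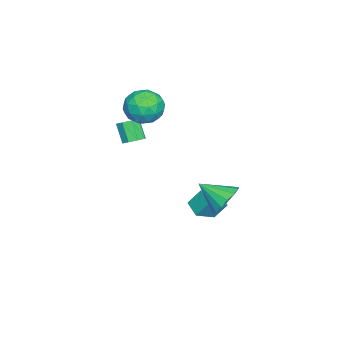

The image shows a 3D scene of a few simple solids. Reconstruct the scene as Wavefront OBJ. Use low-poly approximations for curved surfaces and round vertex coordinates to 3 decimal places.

v -2.944 1.455 -3.685
v -3.073 2.027 -2.838
v -3.763 2.061 -4.219
v -3.892 2.633 -3.372
v -2.308 2.047 -3.988
v -2.437 2.619 -3.141
v -3.127 2.653 -4.522
v -3.256 3.225 -3.675
v -0.7 3.896 -1.584
v -0.412 4.357 -0.854
v -0.74 2.644 -0.776
v -0.882 4.383 -0.838
v -1.303 4.279 -1.021
v -1.563 4.072 -1.355
v -1.591 3.817 -1.75
v -1.381 3.584 -2.101
v -0.988 3.434 -2.313
v -0.518 3.408 -2.33
v -0.096 3.512 -2.147
v 0.163 3.72 -1.813
v 0.192 3.974 -1.418
v -0.019 4.207 -1.067
v -2.969 -1.056 -0.113
v -2.455 -1.13 0.096
v -2.897 -1.577 1.023
v -3.411 -1.504 0.813
v -2.622 -0.749 0.201
v -3.064 -1.196 1.127
v -2.992 -0.548 0.121
v -3.434 -0.995 1.048
v -3.349 -0.645 -0.096
v -3.791 -1.092 0.831
v -3.483 -0.983 -0.323
v -3.925 -1.43 0.604
v -3.316 -1.364 -0.427
v -3.758 -1.811 0.499
v -2.946 -1.565 -0.348
v -3.388 -2.012 0.579
v -2.589 -1.468 -0.131
v -3.031 -1.915 0.796
v -4.145 -0.219 1.437
v -3.172 0.049 1.455
v -3.788 -1.569 2.285
v -2.815 -1.301 2.303
v -3.494 -0.771 2.83
v -3.714 0.063 2.306
v -3.246 -1.583 1.434
v -3.466 -0.749 0.91
v -2.616 -0.794 1.453
v -2.77 -0.292 2.315
v -4.19 -1.228 1.425
v -4.344 -0.726 2.287
v -3.69 0.033 1.372
v -3.27 -1.553 2.368
v -3.669 -1.242 2.678
v -3.097 -1.084 2.688
v -4.009 0.041 1.872
v -3.437 0.199 1.882
v -3.626 -0.283 2.69
v -3.523 -1.719 1.858
v -2.951 -1.561 1.868
v -3.863 -0.436 1.052
v -3.291 -0.278 1.062
v -3.334 -1.237 1.05
v -2.791 -0.304 1.38
v -2.581 -1.098 1.879
v -2.834 -1.263 1.369
v -2.964 -0.773 1.06
v -2.881 -0.01 1.887
v -2.672 -0.803 2.386
v -3.071 -0.492 2.696
v -3.2 -0.002 2.388
v -2.555 -0.505 1.886
v -4.288 -0.717 1.354
v -4.079 -1.51 1.853
v -3.76 -1.518 1.352
v -3.889 -1.028 1.044
v -4.379 -0.422 1.861
v -4.169 -1.216 2.36
v -3.996 -0.747 2.68
v -4.126 -0.257 2.371
v -4.405 -1.015 1.854
f 2 4 1
f 5 2 1
f 1 4 3
f 3 5 1
f 2 8 4
f 6 2 5
f 6 8 2
f 4 8 3
f 7 5 3
f 3 8 7
f 7 6 5
f 8 6 7
f 10 9 12
f 10 12 11
f 12 9 13
f 12 13 11
f 13 9 14
f 13 14 11
f 14 9 15
f 14 15 11
f 15 9 16
f 15 16 11
f 16 9 17
f 16 17 11
f 17 9 18
f 17 18 11
f 18 9 19
f 18 19 11
f 19 9 20
f 19 20 11
f 20 9 21
f 20 21 11
f 21 9 22
f 21 22 11
f 22 9 10
f 22 10 11
f 24 23 27
f 24 27 25
f 25 27 28
f 25 28 26
f 27 23 29
f 27 29 28
f 28 29 30
f 28 30 26
f 29 23 31
f 29 31 30
f 30 31 32
f 30 32 26
f 31 23 33
f 31 33 32
f 32 33 34
f 32 34 26
f 33 23 35
f 33 35 34
f 34 35 36
f 34 36 26
f 35 23 37
f 35 37 36
f 36 37 38
f 36 38 26
f 37 23 39
f 37 39 38
f 38 39 40
f 38 40 26
f 39 23 24
f 39 24 40
f 40 24 25
f 40 25 26
f 41 78 57
f 78 52 81
f 57 81 46
f 78 81 57
f 41 57 53
f 57 46 58
f 53 58 42
f 57 58 53
f 41 53 62
f 53 42 63
f 62 63 48
f 53 63 62
f 41 62 74
f 62 48 77
f 74 77 51
f 62 77 74
f 41 74 78
f 74 51 82
f 78 82 52
f 74 82 78
f 42 58 69
f 58 46 72
f 69 72 50
f 58 72 69
f 46 81 59
f 81 52 80
f 59 80 45
f 81 80 59
f 52 82 79
f 82 51 75
f 79 75 43
f 82 75 79
f 51 77 76
f 77 48 64
f 76 64 47
f 77 64 76
f 48 63 68
f 63 42 65
f 68 65 49
f 63 65 68
f 44 70 56
f 70 50 71
f 56 71 45
f 70 71 56
f 44 56 54
f 56 45 55
f 54 55 43
f 56 55 54
f 44 54 61
f 54 43 60
f 61 60 47
f 54 60 61
f 44 61 66
f 61 47 67
f 66 67 49
f 61 67 66
f 44 66 70
f 66 49 73
f 70 73 50
f 66 73 70
f 45 71 59
f 71 50 72
f 59 72 46
f 71 72 59
f 43 55 79
f 55 45 80
f 79 80 52
f 55 80 79
f 47 60 76
f 60 43 75
f 76 75 51
f 60 75 76
f 49 67 68
f 67 47 64
f 68 64 48
f 67 64 68
f 50 73 69
f 73 49 65
f 69 65 42
f 73 65 69



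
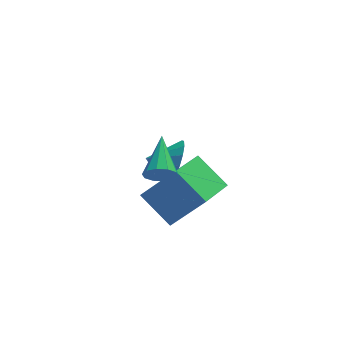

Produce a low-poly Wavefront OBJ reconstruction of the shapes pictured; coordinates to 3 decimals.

v -2.234 -2.883 -0.997
v -2.049 -3.153 -0.53
v -1.946 -1.457 -0.283
v -1.773 -3.103 -0.743
v -1.673 -2.968 -1.052
v -1.787 -2.801 -1.341
v -2.071 -2.665 -1.498
v -2.418 -2.612 -1.463
v -2.694 -2.663 -1.251
v -2.794 -2.798 -0.941
v -2.681 -2.965 -0.653
v -2.396 -3.101 -0.496
v -1.086 1.104 -3.925
v -0.71 1.473 -3.028
v -2.034 1.316 -3.615
v -0.715 1.848 -3.3
v -0.793 2.075 -3.695
v -0.929 2.11 -4.136
v -1.096 1.946 -4.535
v -1.261 1.615 -4.813
v -1.392 1.182 -4.916
v -1.461 0.735 -4.822
v -1.456 0.36 -4.55
v -1.378 0.133 -4.155
v -1.242 0.098 -3.714
v -1.075 0.262 -3.314
v -0.91 0.593 -3.036
v -0.78 1.025 -2.934
v -0.883 -3.309 -2.136
v -1.683 -2.427 -1.257
v -1.965 -3.061 -3.37
v -2.766 -2.179 -2.491
v 0.106 -1.841 -2.709
v -0.695 -0.959 -1.83
v -0.977 -1.593 -3.943
v -1.777 -0.711 -3.064
f 2 1 4
f 2 4 3
f 4 1 5
f 4 5 3
f 5 1 6
f 5 6 3
f 6 1 7
f 6 7 3
f 7 1 8
f 7 8 3
f 8 1 9
f 8 9 3
f 9 1 10
f 9 10 3
f 10 1 11
f 10 11 3
f 11 1 12
f 11 12 3
f 12 1 2
f 12 2 3
f 14 13 16
f 14 16 15
f 16 13 17
f 16 17 15
f 17 13 18
f 17 18 15
f 18 13 19
f 18 19 15
f 19 13 20
f 19 20 15
f 20 13 21
f 20 21 15
f 21 13 22
f 21 22 15
f 22 13 23
f 22 23 15
f 23 13 24
f 23 24 15
f 24 13 25
f 24 25 15
f 25 13 26
f 25 26 15
f 26 13 27
f 26 27 15
f 27 13 28
f 27 28 15
f 28 13 14
f 28 14 15
f 30 32 29
f 33 30 29
f 29 32 31
f 31 33 29
f 30 36 32
f 34 30 33
f 34 36 30
f 32 36 31
f 35 33 31
f 31 36 35
f 35 34 33
f 36 34 35



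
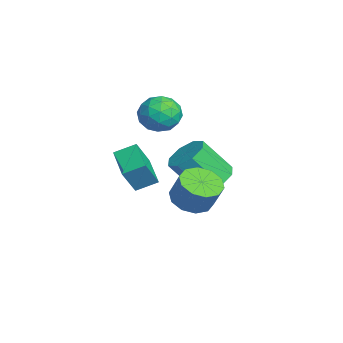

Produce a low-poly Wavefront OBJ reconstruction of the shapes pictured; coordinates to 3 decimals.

v 2.384 1.431 -2.382
v 3.217 0.87 -2.561
v 3.729 1.228 -1.297
v 2.896 1.789 -1.118
v 3.327 1.454 -2.77
v 3.839 1.812 -1.506
v 3.077 2.03 -2.832
v 3.589 2.387 -1.568
v 2.562 2.376 -2.722
v 3.074 2.734 -1.457
v 1.979 2.362 -2.482
v 2.491 2.72 -1.217
v 1.551 1.992 -2.203
v 2.063 2.35 -0.939
v 1.441 1.408 -1.994
v 1.953 1.766 -0.73
v 1.691 0.833 -1.932
v 2.203 1.19 -0.668
v 2.206 0.486 -2.043
v 2.718 0.844 -0.778
v 2.789 0.5 -2.283
v 3.301 0.858 -1.018
v -1.343 3.137 -3.5
v -0.784 3.805 -2.913
v -0.998 2.49 -1.213
v -1.557 1.823 -1.8
v -1.572 3.962 -2.892
v -1.786 2.647 -1.191
v -2.226 3.635 -3.226
v -2.44 2.321 -1.526
v -2.362 3.017 -3.721
v -2.577 1.703 -2.021
v -1.902 2.47 -4.087
v -2.116 1.155 -2.387
v -1.114 2.313 -4.109
v -1.328 0.998 -2.408
v -0.46 2.639 -3.774
v -0.674 1.325 -2.074
v -0.323 3.257 -3.279
v -0.538 1.943 -1.579
v -1.446 1.669 0.699
v -0.71 0.934 0.437
v -2.55 0.406 1.143
v -1.814 -0.329 0.881
v -1.665 0.298 1.739
v -0.983 1.078 1.465
v -2.277 0.262 0.115
v -1.595 1.042 -0.159
v -1.224 0.064 0.077
v -0.846 0.086 1.08
v -2.414 1.254 0.5
v -2.036 1.276 1.503
v -0.981 1.412 0.529
v -2.279 -0.072 1.051
v -2.191 0.296 1.555
v -1.759 -0.136 1.402
v -1.141 1.497 1.133
v -0.709 1.065 0.979
v -1.27 0.691 1.744
v -2.551 0.275 0.601
v -2.119 -0.157 0.447
v -1.501 1.476 0.178
v -1.069 1.044 0.025
v -1.99 0.649 -0.164
v -0.85 0.469 0.164
v -1.5 -0.273 0.425
v -1.772 0.074 -0.026
v -1.371 0.533 -0.187
v -0.628 0.482 0.753
v -1.277 -0.26 1.014
v -1.19 0.108 1.518
v -0.789 0.567 1.357
v -0.93 -0.029 0.542
v -1.983 1.6 0.566
v -2.632 0.858 0.827
v -2.471 0.773 0.223
v -2.07 1.232 0.062
v -1.76 1.613 1.155
v -2.41 0.871 1.416
v -1.889 0.807 1.767
v -1.488 1.266 1.606
v -2.33 1.369 1.038
v 2.623 -1.387 -0.18
v 2.651 -0.413 0.263
v 4.132 -1.218 -0.651
v 4.16 -0.244 -0.209
v 3.1 -1.996 1.129
v 3.128 -1.022 1.571
v 4.609 -1.827 0.657
v 4.637 -0.853 1.1
f 2 1 5
f 2 5 3
f 3 5 6
f 3 6 4
f 5 1 7
f 5 7 6
f 6 7 8
f 6 8 4
f 7 1 9
f 7 9 8
f 8 9 10
f 8 10 4
f 9 1 11
f 9 11 10
f 10 11 12
f 10 12 4
f 11 1 13
f 11 13 12
f 12 13 14
f 12 14 4
f 13 1 15
f 13 15 14
f 14 15 16
f 14 16 4
f 15 1 17
f 15 17 16
f 16 17 18
f 16 18 4
f 17 1 19
f 17 19 18
f 18 19 20
f 18 20 4
f 19 1 21
f 19 21 20
f 20 21 22
f 20 22 4
f 21 1 2
f 21 2 22
f 22 2 3
f 22 3 4
f 24 23 27
f 24 27 25
f 25 27 28
f 25 28 26
f 27 23 29
f 27 29 28
f 28 29 30
f 28 30 26
f 29 23 31
f 29 31 30
f 30 31 32
f 30 32 26
f 31 23 33
f 31 33 32
f 32 33 34
f 32 34 26
f 33 23 35
f 33 35 34
f 34 35 36
f 34 36 26
f 35 23 37
f 35 37 36
f 36 37 38
f 36 38 26
f 37 23 39
f 37 39 38
f 38 39 40
f 38 40 26
f 39 23 24
f 39 24 40
f 40 24 25
f 40 25 26
f 41 78 57
f 78 52 81
f 57 81 46
f 78 81 57
f 41 57 53
f 57 46 58
f 53 58 42
f 57 58 53
f 41 53 62
f 53 42 63
f 62 63 48
f 53 63 62
f 41 62 74
f 62 48 77
f 74 77 51
f 62 77 74
f 41 74 78
f 74 51 82
f 78 82 52
f 74 82 78
f 42 58 69
f 58 46 72
f 69 72 50
f 58 72 69
f 46 81 59
f 81 52 80
f 59 80 45
f 81 80 59
f 52 82 79
f 82 51 75
f 79 75 43
f 82 75 79
f 51 77 76
f 77 48 64
f 76 64 47
f 77 64 76
f 48 63 68
f 63 42 65
f 68 65 49
f 63 65 68
f 44 70 56
f 70 50 71
f 56 71 45
f 70 71 56
f 44 56 54
f 56 45 55
f 54 55 43
f 56 55 54
f 44 54 61
f 54 43 60
f 61 60 47
f 54 60 61
f 44 61 66
f 61 47 67
f 66 67 49
f 61 67 66
f 44 66 70
f 66 49 73
f 70 73 50
f 66 73 70
f 45 71 59
f 71 50 72
f 59 72 46
f 71 72 59
f 43 55 79
f 55 45 80
f 79 80 52
f 55 80 79
f 47 60 76
f 60 43 75
f 76 75 51
f 60 75 76
f 49 67 68
f 67 47 64
f 68 64 48
f 67 64 68
f 50 73 69
f 73 49 65
f 69 65 42
f 73 65 69
f 84 86 83
f 87 84 83
f 83 86 85
f 85 87 83
f 84 90 86
f 88 84 87
f 88 90 84
f 86 90 85
f 89 87 85
f 85 90 89
f 89 88 87
f 90 88 89



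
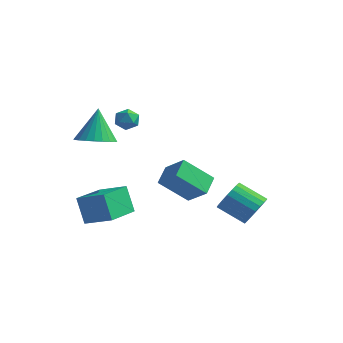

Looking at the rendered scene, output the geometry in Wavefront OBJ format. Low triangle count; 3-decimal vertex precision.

v -3.737 0.255 2.115
v -3.329 0.309 2.661
v -3.011 -0.429 1.639
v -2.603 -0.375 2.185
v -3.2 -0.704 2.236
v -3.649 -0.281 2.53
v -2.691 0.161 1.77
v -3.14 0.584 2.064
v -2.683 0.25 2.448
v -2.997 -0.284 2.735
v -3.343 0.164 1.565
v -3.657 -0.37 1.852
v 3.275 1.067 -2.838
v 3.714 0.643 -2.163
v 2.305 0.45 -1.367
v 1.865 0.873 -2.042
v 3.728 1.004 -2.051
v 2.318 0.811 -1.255
v 3.663 1.376 -2.075
v 2.253 1.183 -1.28
v 3.531 1.695 -2.232
v 2.122 1.502 -1.436
v 3.355 1.905 -2.493
v 1.945 1.712 -1.697
v 3.165 1.97 -2.813
v 1.755 1.777 -2.018
v 2.994 1.878 -3.138
v 1.584 1.685 -2.343
v 2.871 1.647 -3.411
v 1.462 1.454 -2.616
v 2.819 1.315 -3.585
v 1.409 1.122 -2.789
v 2.845 0.94 -3.63
v 1.435 0.747 -2.834
v 2.945 0.587 -3.538
v 1.536 0.394 -2.742
v 3.103 0.317 -3.324
v 1.693 0.124 -2.528
v 3.29 0.176 -3.027
v 1.88 -0.017 -2.231
v 3.474 0.19 -2.697
v 2.065 -0.003 -1.901
v 3.624 0.355 -2.391
v 2.215 0.162 -1.595
v -2.252 1.22 -2.545
v -2.47 2.308 -2.038
v -1.033 2.078 -3.863
v -1.25 3.166 -3.356
v -1.09 1.014 -1.604
v -1.307 2.102 -1.097
v 0.13 1.872 -2.922
v -0.088 2.96 -2.415
v -3.021 -4.05 -3.015
v -3.629 -3.789 -1.613
v -3.035 -2.075 -3.389
v -3.643 -1.814 -1.988
v -1.577 -3.926 -2.412
v -2.185 -3.665 -1.011
v -1.591 -1.951 -2.787
v -2.199 -1.69 -1.385
v -3.155 -2.821 1.928
v -2.152 -2.677 2.045
v -3.465 -2.059 3.652
v -2.26 -2.335 1.874
v -2.504 -2.066 1.711
v -2.848 -1.912 1.582
v -3.238 -1.897 1.505
v -3.615 -2.022 1.492
v -3.923 -2.269 1.546
v -4.113 -2.6 1.658
v -4.158 -2.964 1.811
v -4.05 -3.307 1.982
v -3.806 -3.576 2.145
v -3.462 -3.73 2.274
v -3.072 -3.745 2.351
v -2.695 -3.62 2.364
v -2.387 -3.373 2.31
v -2.197 -3.042 2.198
f 1 12 6
f 1 6 2
f 1 2 8
f 1 8 11
f 1 11 12
f 2 6 10
f 6 12 5
f 12 11 3
f 11 8 7
f 8 2 9
f 4 10 5
f 4 5 3
f 4 3 7
f 4 7 9
f 4 9 10
f 5 10 6
f 3 5 12
f 7 3 11
f 9 7 8
f 10 9 2
f 14 13 17
f 14 17 15
f 15 17 18
f 15 18 16
f 17 13 19
f 17 19 18
f 18 19 20
f 18 20 16
f 19 13 21
f 19 21 20
f 20 21 22
f 20 22 16
f 21 13 23
f 21 23 22
f 22 23 24
f 22 24 16
f 23 13 25
f 23 25 24
f 24 25 26
f 24 26 16
f 25 13 27
f 25 27 26
f 26 27 28
f 26 28 16
f 27 13 29
f 27 29 28
f 28 29 30
f 28 30 16
f 29 13 31
f 29 31 30
f 30 31 32
f 30 32 16
f 31 13 33
f 31 33 32
f 32 33 34
f 32 34 16
f 33 13 35
f 33 35 34
f 34 35 36
f 34 36 16
f 35 13 37
f 35 37 36
f 36 37 38
f 36 38 16
f 37 13 39
f 37 39 38
f 38 39 40
f 38 40 16
f 39 13 41
f 39 41 40
f 40 41 42
f 40 42 16
f 41 13 43
f 41 43 42
f 42 43 44
f 42 44 16
f 43 13 14
f 43 14 44
f 44 14 15
f 44 15 16
f 46 48 45
f 49 46 45
f 45 48 47
f 47 49 45
f 46 52 48
f 50 46 49
f 50 52 46
f 48 52 47
f 51 49 47
f 47 52 51
f 51 50 49
f 52 50 51
f 54 56 53
f 57 54 53
f 53 56 55
f 55 57 53
f 54 60 56
f 58 54 57
f 58 60 54
f 56 60 55
f 59 57 55
f 55 60 59
f 59 58 57
f 60 58 59
f 62 61 64
f 62 64 63
f 64 61 65
f 64 65 63
f 65 61 66
f 65 66 63
f 66 61 67
f 66 67 63
f 67 61 68
f 67 68 63
f 68 61 69
f 68 69 63
f 69 61 70
f 69 70 63
f 70 61 71
f 70 71 63
f 71 61 72
f 71 72 63
f 72 61 73
f 72 73 63
f 73 61 74
f 73 74 63
f 74 61 75
f 74 75 63
f 75 61 76
f 75 76 63
f 76 61 77
f 76 77 63
f 77 61 78
f 77 78 63
f 78 61 62
f 78 62 63



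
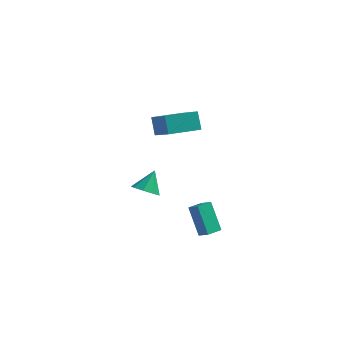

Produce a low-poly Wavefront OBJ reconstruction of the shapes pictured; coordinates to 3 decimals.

v -0.914 -1.577 2.753
v 0.254 -2.776 3.919
v -1.314 -0.914 3.835
v -0.146 -2.113 5.001
v 0.726 -0.207 2.519
v 1.894 -1.406 3.685
v 0.326 0.456 3.601
v 1.494 -0.743 4.767
v 2.166 -2.907 -4.924
v 1.285 -2.012 -3.179
v 2.755 -1.983 -5.101
v 1.873 -1.088 -3.356
v 2.827 -3.232 -4.424
v 1.945 -2.337 -2.679
v 3.415 -2.308 -4.601
v 2.534 -1.413 -2.856
v -1.799 -0.707 -3.258
v -1.098 -1.271 -2.953
v -1.481 0.347 -2.042
v -0.869 -0.78 -3.438
v -1.185 -0.247 -3.818
v -1.861 0.017 -3.87
v -2.5 -0.143 -3.563
v -2.729 -0.634 -3.077
v -2.413 -1.168 -2.698
v -1.737 -1.431 -2.646
f 2 4 1
f 5 2 1
f 1 4 3
f 3 5 1
f 2 8 4
f 6 2 5
f 6 8 2
f 4 8 3
f 7 5 3
f 3 8 7
f 7 6 5
f 8 6 7
f 10 12 9
f 13 10 9
f 9 12 11
f 11 13 9
f 10 16 12
f 14 10 13
f 14 16 10
f 12 16 11
f 15 13 11
f 11 16 15
f 15 14 13
f 16 14 15
f 18 17 20
f 18 20 19
f 20 17 21
f 20 21 19
f 21 17 22
f 21 22 19
f 22 17 23
f 22 23 19
f 23 17 24
f 23 24 19
f 24 17 25
f 24 25 19
f 25 17 26
f 25 26 19
f 26 17 18
f 26 18 19



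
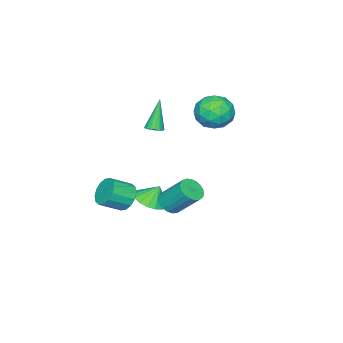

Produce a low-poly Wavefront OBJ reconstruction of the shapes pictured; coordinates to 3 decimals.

v -4.084 2.905 3.355
v -3.286 2.494 4.069
v -4.154 1.266 2.491
v -3.356 0.855 3.205
v -4.406 1.094 3.596
v -4.363 2.107 4.13
v -3.077 1.653 2.43
v -3.034 2.666 2.964
v -2.664 1.721 3.497
v -3.486 1.376 4.217
v -3.954 2.384 2.343
v -4.776 2.039 3.063
v -3.679 2.843 3.788
v -3.761 0.917 2.772
v -4.378 1.057 3.002
v -3.91 0.816 3.421
v -4.312 2.616 3.824
v -3.843 2.375 4.243
v -4.502 1.552 3.965
v -3.597 1.385 2.317
v -3.128 1.144 2.736
v -3.53 2.944 3.139
v -3.062 2.703 3.558
v -2.938 2.208 2.595
v -2.844 2.148 3.871
v -2.885 1.184 3.363
v -2.721 1.653 2.908
v -2.696 2.248 3.222
v -3.327 1.945 4.295
v -3.368 0.981 3.787
v -3.986 1.122 4.017
v -3.96 1.717 4.331
v -2.961 1.49 3.959
v -4.072 2.779 2.773
v -4.113 1.815 2.265
v -3.48 2.043 2.229
v -3.454 2.638 2.543
v -4.555 2.576 3.197
v -4.596 1.612 2.689
v -4.744 1.512 3.338
v -4.719 2.107 3.652
v -4.479 2.27 2.601
v -1.219 -0.113 2.568
v -0.866 -0.479 2.678
v -1.921 -0.247 4.372
v -0.752 -0.266 2.739
v -0.745 -0.018 2.76
v -0.846 0.208 2.737
v -1.033 0.361 2.676
v -1.262 0.405 2.59
v -1.482 0.331 2.499
v -1.641 0.155 2.424
v -1.703 -0.082 2.382
v -1.655 -0.326 2.383
v -1.507 -0.522 2.426
v -1.292 -0.623 2.502
v -1.061 -0.607 2.593
v 0.411 -0.704 -1.926
v 0.945 -0.66 -2.624
v 1.904 -1.332 -1.932
v 1.369 -1.376 -1.234
v 1.035 -0.284 -2.383
v 1.993 -0.956 -1.691
v 0.957 -0.02 -2.019
v 1.916 -0.693 -1.328
v 0.733 0.06 -1.631
v 1.692 -0.613 -0.939
v 0.423 -0.064 -1.321
v 1.382 -0.737 -0.63
v 0.109 -0.36 -1.174
v 1.068 -1.032 -0.482
v -0.124 -0.748 -1.228
v 0.835 -1.42 -0.536
v -0.213 -1.124 -1.469
v 0.745 -1.796 -0.777
v -0.136 -1.387 -1.832
v 0.823 -2.06 -1.141
v 0.088 -1.467 -2.221
v 1.047 -2.14 -1.529
v 0.398 -1.343 -2.53
v 1.357 -2.016 -1.839
v 0.712 -1.048 -2.678
v 1.671 -1.72 -1.986
v 1.368 2.684 -0.553
v 2.089 2.793 -0.58
v 1.953 4.025 0.766
v 1.232 3.916 0.793
v 1.987 2.999 -0.779
v 1.851 4.23 0.568
v 1.777 3.15 -0.938
v 1.642 4.382 0.409
v 1.497 3.221 -1.031
v 1.361 4.452 0.316
v 1.195 3.199 -1.041
v 1.059 4.43 0.305
v 0.922 3.088 -0.967
v 0.786 4.319 0.379
v 0.726 2.907 -0.822
v 0.591 4.138 0.525
v 0.642 2.688 -0.63
v 0.506 3.919 0.717
v 0.683 2.468 -0.424
v 0.547 3.699 0.922
v 0.842 2.285 -0.241
v 0.706 3.517 1.105
v 1.092 2.172 -0.112
v 0.957 3.403 1.234
v 1.39 2.147 -0.06
v 1.255 3.378 1.287
v 1.684 2.215 -0.092
v 1.549 3.447 1.254
v 1.924 2.364 -0.205
v 1.788 3.596 1.142
v 2.067 2.569 -0.377
v 1.931 3.8 0.969
v -2.283 -1.165 -3.721
v -1.321 -1.156 -3.449
v -2.577 -0.755 -2.699
v -1.39 -0.723 -3.642
v -1.663 -0.392 -3.853
v -2.078 -0.237 -4.034
v -2.54 -0.295 -4.143
v -2.944 -0.552 -4.156
v -3.196 -0.95 -4.069
v -3.239 -1.397 -3.903
v -3.063 -1.79 -3.695
v -2.709 -2.04 -3.493
v -2.257 -2.09 -3.343
v -1.811 -1.928 -3.28
v -1.473 -1.591 -3.318
f 1 38 17
f 38 12 41
f 17 41 6
f 38 41 17
f 1 17 13
f 17 6 18
f 13 18 2
f 17 18 13
f 1 13 22
f 13 2 23
f 22 23 8
f 13 23 22
f 1 22 34
f 22 8 37
f 34 37 11
f 22 37 34
f 1 34 38
f 34 11 42
f 38 42 12
f 34 42 38
f 2 18 29
f 18 6 32
f 29 32 10
f 18 32 29
f 6 41 19
f 41 12 40
f 19 40 5
f 41 40 19
f 12 42 39
f 42 11 35
f 39 35 3
f 42 35 39
f 11 37 36
f 37 8 24
f 36 24 7
f 37 24 36
f 8 23 28
f 23 2 25
f 28 25 9
f 23 25 28
f 4 30 16
f 30 10 31
f 16 31 5
f 30 31 16
f 4 16 14
f 16 5 15
f 14 15 3
f 16 15 14
f 4 14 21
f 14 3 20
f 21 20 7
f 14 20 21
f 4 21 26
f 21 7 27
f 26 27 9
f 21 27 26
f 4 26 30
f 26 9 33
f 30 33 10
f 26 33 30
f 5 31 19
f 31 10 32
f 19 32 6
f 31 32 19
f 3 15 39
f 15 5 40
f 39 40 12
f 15 40 39
f 7 20 36
f 20 3 35
f 36 35 11
f 20 35 36
f 9 27 28
f 27 7 24
f 28 24 8
f 27 24 28
f 10 33 29
f 33 9 25
f 29 25 2
f 33 25 29
f 44 43 46
f 44 46 45
f 46 43 47
f 46 47 45
f 47 43 48
f 47 48 45
f 48 43 49
f 48 49 45
f 49 43 50
f 49 50 45
f 50 43 51
f 50 51 45
f 51 43 52
f 51 52 45
f 52 43 53
f 52 53 45
f 53 43 54
f 53 54 45
f 54 43 55
f 54 55 45
f 55 43 56
f 55 56 45
f 56 43 57
f 56 57 45
f 57 43 44
f 57 44 45
f 59 58 62
f 59 62 60
f 60 62 63
f 60 63 61
f 62 58 64
f 62 64 63
f 63 64 65
f 63 65 61
f 64 58 66
f 64 66 65
f 65 66 67
f 65 67 61
f 66 58 68
f 66 68 67
f 67 68 69
f 67 69 61
f 68 58 70
f 68 70 69
f 69 70 71
f 69 71 61
f 70 58 72
f 70 72 71
f 71 72 73
f 71 73 61
f 72 58 74
f 72 74 73
f 73 74 75
f 73 75 61
f 74 58 76
f 74 76 75
f 75 76 77
f 75 77 61
f 76 58 78
f 76 78 77
f 77 78 79
f 77 79 61
f 78 58 80
f 78 80 79
f 79 80 81
f 79 81 61
f 80 58 82
f 80 82 81
f 81 82 83
f 81 83 61
f 82 58 59
f 82 59 83
f 83 59 60
f 83 60 61
f 85 84 88
f 85 88 86
f 86 88 89
f 86 89 87
f 88 84 90
f 88 90 89
f 89 90 91
f 89 91 87
f 90 84 92
f 90 92 91
f 91 92 93
f 91 93 87
f 92 84 94
f 92 94 93
f 93 94 95
f 93 95 87
f 94 84 96
f 94 96 95
f 95 96 97
f 95 97 87
f 96 84 98
f 96 98 97
f 97 98 99
f 97 99 87
f 98 84 100
f 98 100 99
f 99 100 101
f 99 101 87
f 100 84 102
f 100 102 101
f 101 102 103
f 101 103 87
f 102 84 104
f 102 104 103
f 103 104 105
f 103 105 87
f 104 84 106
f 104 106 105
f 105 106 107
f 105 107 87
f 106 84 108
f 106 108 107
f 107 108 109
f 107 109 87
f 108 84 110
f 108 110 109
f 109 110 111
f 109 111 87
f 110 84 112
f 110 112 111
f 111 112 113
f 111 113 87
f 112 84 114
f 112 114 113
f 113 114 115
f 113 115 87
f 114 84 85
f 114 85 115
f 115 85 86
f 115 86 87
f 117 116 119
f 117 119 118
f 119 116 120
f 119 120 118
f 120 116 121
f 120 121 118
f 121 116 122
f 121 122 118
f 122 116 123
f 122 123 118
f 123 116 124
f 123 124 118
f 124 116 125
f 124 125 118
f 125 116 126
f 125 126 118
f 126 116 127
f 126 127 118
f 127 116 128
f 127 128 118
f 128 116 129
f 128 129 118
f 129 116 130
f 129 130 118
f 130 116 117
f 130 117 118



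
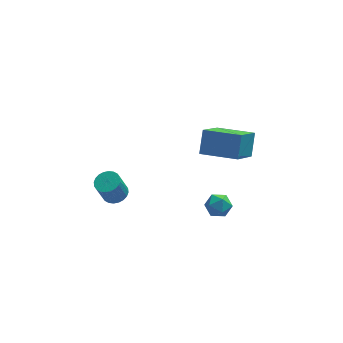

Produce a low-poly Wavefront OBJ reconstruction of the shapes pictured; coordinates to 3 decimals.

v 0.78 3.407 0.782
v -0.021 2.028 2.07
v 1.016 4.148 1.723
v 0.214 2.769 3.01
v 2.346 2.671 0.97
v 1.544 1.292 2.257
v 2.581 3.412 1.91
v 1.78 2.033 3.198
v 0.046 0.608 -0.16
v 0.378 0.765 0.379
v 0.882 0.075 -0.519
v 1.214 0.232 0.02
v 0.711 -0.182 0.055
v 0.194 0.148 0.277
v 1.066 0.692 -0.417
v 0.549 1.022 -0.195
v 1.008 0.817 0.22
v 0.789 0.277 0.512
v 0.471 0.563 -0.652
v 0.252 0.023 -0.36
v -3.737 0.976 0.738
v -3.271 0.622 0.81
v -3.617 0.389 1.914
v -4.083 0.744 1.842
v -3.185 0.824 0.879
v -3.531 0.591 1.983
v -3.183 1.049 0.927
v -3.529 0.817 2.031
v -3.265 1.263 0.947
v -3.612 1.031 2.05
v -3.419 1.433 0.934
v -3.766 1.201 2.038
v -3.622 1.534 0.892
v -3.968 1.302 1.995
v -3.842 1.55 0.826
v -4.189 1.318 1.93
v -4.046 1.479 0.747
v -4.393 1.246 1.851
v -4.203 1.331 0.666
v -4.549 1.098 1.77
v -4.289 1.129 0.597
v -4.635 0.896 1.701
v -4.291 0.903 0.549
v -4.637 0.671 1.653
v -4.208 0.689 0.53
v -4.555 0.457 1.633
v -4.054 0.519 0.542
v -4.401 0.287 1.646
v -3.852 0.418 0.585
v -4.198 0.186 1.688
v -3.631 0.402 0.65
v -3.978 0.17 1.754
v -3.427 0.474 0.729
v -3.774 0.241 1.833
f 2 4 1
f 5 2 1
f 1 4 3
f 3 5 1
f 2 8 4
f 6 2 5
f 6 8 2
f 4 8 3
f 7 5 3
f 3 8 7
f 7 6 5
f 8 6 7
f 9 20 14
f 9 14 10
f 9 10 16
f 9 16 19
f 9 19 20
f 10 14 18
f 14 20 13
f 20 19 11
f 19 16 15
f 16 10 17
f 12 18 13
f 12 13 11
f 12 11 15
f 12 15 17
f 12 17 18
f 13 18 14
f 11 13 20
f 15 11 19
f 17 15 16
f 18 17 10
f 22 21 25
f 22 25 23
f 23 25 26
f 23 26 24
f 25 21 27
f 25 27 26
f 26 27 28
f 26 28 24
f 27 21 29
f 27 29 28
f 28 29 30
f 28 30 24
f 29 21 31
f 29 31 30
f 30 31 32
f 30 32 24
f 31 21 33
f 31 33 32
f 32 33 34
f 32 34 24
f 33 21 35
f 33 35 34
f 34 35 36
f 34 36 24
f 35 21 37
f 35 37 36
f 36 37 38
f 36 38 24
f 37 21 39
f 37 39 38
f 38 39 40
f 38 40 24
f 39 21 41
f 39 41 40
f 40 41 42
f 40 42 24
f 41 21 43
f 41 43 42
f 42 43 44
f 42 44 24
f 43 21 45
f 43 45 44
f 44 45 46
f 44 46 24
f 45 21 47
f 45 47 46
f 46 47 48
f 46 48 24
f 47 21 49
f 47 49 48
f 48 49 50
f 48 50 24
f 49 21 51
f 49 51 50
f 50 51 52
f 50 52 24
f 51 21 53
f 51 53 52
f 52 53 54
f 52 54 24
f 53 21 22
f 53 22 54
f 54 22 23
f 54 23 24



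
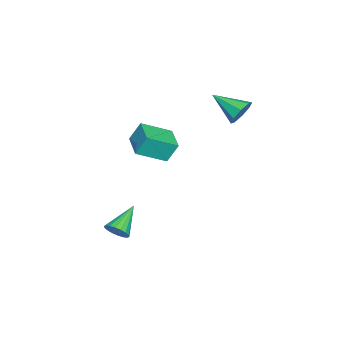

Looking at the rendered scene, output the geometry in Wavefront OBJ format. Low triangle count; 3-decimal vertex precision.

v -2.138 -1.145 -0.456
v -2.386 -0.525 0.82
v -0.582 -0.269 -0.578
v -0.83 0.35 0.698
v -1.17 -2.73 0.502
v -1.418 -2.111 1.778
v 0.386 -1.855 0.38
v 0.138 -1.235 1.656
v -3.657 3.28 2.296
v -3.005 2.835 1.715
v -4.143 1.38 3.204
v -2.703 3.067 2.361
v -2.96 3.423 2.97
v -3.625 3.695 3.183
v -4.31 3.724 2.878
v -4.612 3.492 2.232
v -4.355 3.136 1.623
v -3.69 2.864 1.409
v 4.471 -1.632 -3.42
v 4.811 -1.911 -2.763
v 2.749 -1.188 -2.34
v 4.901 -1.571 -2.76
v 4.905 -1.243 -2.887
v 4.824 -0.992 -3.12
v 4.673 -0.869 -3.412
v 4.481 -0.896 -3.706
v 4.288 -1.069 -3.943
v 4.131 -1.354 -4.076
v 4.041 -1.694 -4.08
v 4.036 -2.022 -3.953
v 4.117 -2.272 -3.72
v 4.269 -2.396 -3.428
v 4.46 -2.369 -3.134
v 4.653 -2.195 -2.897
f 2 4 1
f 5 2 1
f 1 4 3
f 3 5 1
f 2 8 4
f 6 2 5
f 6 8 2
f 4 8 3
f 7 5 3
f 3 8 7
f 7 6 5
f 8 6 7
f 10 9 12
f 10 12 11
f 12 9 13
f 12 13 11
f 13 9 14
f 13 14 11
f 14 9 15
f 14 15 11
f 15 9 16
f 15 16 11
f 16 9 17
f 16 17 11
f 17 9 18
f 17 18 11
f 18 9 10
f 18 10 11
f 20 19 22
f 20 22 21
f 22 19 23
f 22 23 21
f 23 19 24
f 23 24 21
f 24 19 25
f 24 25 21
f 25 19 26
f 25 26 21
f 26 19 27
f 26 27 21
f 27 19 28
f 27 28 21
f 28 19 29
f 28 29 21
f 29 19 30
f 29 30 21
f 30 19 31
f 30 31 21
f 31 19 32
f 31 32 21
f 32 19 33
f 32 33 21
f 33 19 34
f 33 34 21
f 34 19 20
f 34 20 21



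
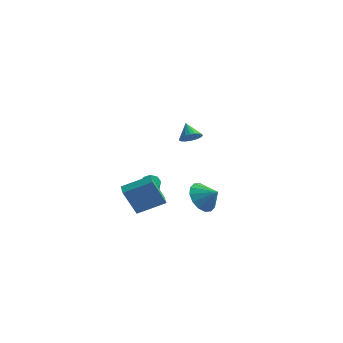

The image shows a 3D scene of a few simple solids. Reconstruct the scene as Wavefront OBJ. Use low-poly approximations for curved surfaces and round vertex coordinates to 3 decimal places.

v 1.548 -2.524 3.572
v 2.037 -2.593 3.979
v 1.032 -1.956 4.288
v 2.104 -2.37 3.85
v 2.074 -2.173 3.672
v 1.953 -2.038 3.478
v 1.762 -1.986 3.299
v 1.535 -2.028 3.168
v 1.309 -2.155 3.107
v 1.125 -2.346 3.126
v 1.014 -2.568 3.222
v 0.995 -2.783 3.379
v 1.072 -2.952 3.569
v 1.231 -3.048 3.759
v 1.445 -3.053 3.917
v 1.677 -2.967 4.016
v 1.886 -2.804 4.038
v 2.345 -2.865 -0.573
v 2.751 -3.537 -1.225
v 3.235 -2.935 0.053
v 2.91 -3.064 -1.398
v 2.919 -2.539 -1.351
v 2.773 -2.1 -1.095
v 2.513 -1.867 -0.699
v 2.208 -1.901 -0.27
v 1.94 -2.193 0.079
v 1.78 -2.665 0.252
v 1.772 -3.191 0.205
v 1.917 -3.629 -0.051
v 2.177 -3.863 -0.447
v 2.482 -3.829 -0.876
v -3.482 3.744 -4.516
v -2.985 4.023 -4.53
v -2.601 3.394 -3.399
v -3.098 3.116 -3.384
v -3.291 4.239 -4.306
v -2.906 3.61 -3.175
v -3.709 4.165 -4.205
v -3.324 3.536 -3.074
v -3.994 3.845 -4.286
v -3.61 3.216 -3.155
v -3.979 3.466 -4.501
v -3.595 2.837 -3.37
v -3.674 3.25 -4.725
v -3.289 2.621 -3.594
v -3.256 3.324 -4.826
v -2.871 2.695 -3.695
v -2.97 3.644 -4.745
v -2.586 3.015 -3.614
v -3.366 1.375 -4.625
v -3.995 0.907 -2.872
v -1.92 2.197 -3.887
v -2.548 1.729 -2.134
v -2.912 0.611 -4.666
v -3.54 0.143 -2.913
v -1.465 1.433 -3.928
v -2.094 0.965 -2.175
f 2 1 4
f 2 4 3
f 4 1 5
f 4 5 3
f 5 1 6
f 5 6 3
f 6 1 7
f 6 7 3
f 7 1 8
f 7 8 3
f 8 1 9
f 8 9 3
f 9 1 10
f 9 10 3
f 10 1 11
f 10 11 3
f 11 1 12
f 11 12 3
f 12 1 13
f 12 13 3
f 13 1 14
f 13 14 3
f 14 1 15
f 14 15 3
f 15 1 16
f 15 16 3
f 16 1 17
f 16 17 3
f 17 1 2
f 17 2 3
f 19 18 21
f 19 21 20
f 21 18 22
f 21 22 20
f 22 18 23
f 22 23 20
f 23 18 24
f 23 24 20
f 24 18 25
f 24 25 20
f 25 18 26
f 25 26 20
f 26 18 27
f 26 27 20
f 27 18 28
f 27 28 20
f 28 18 29
f 28 29 20
f 29 18 30
f 29 30 20
f 30 18 31
f 30 31 20
f 31 18 19
f 31 19 20
f 33 32 36
f 33 36 34
f 34 36 37
f 34 37 35
f 36 32 38
f 36 38 37
f 37 38 39
f 37 39 35
f 38 32 40
f 38 40 39
f 39 40 41
f 39 41 35
f 40 32 42
f 40 42 41
f 41 42 43
f 41 43 35
f 42 32 44
f 42 44 43
f 43 44 45
f 43 45 35
f 44 32 46
f 44 46 45
f 45 46 47
f 45 47 35
f 46 32 48
f 46 48 47
f 47 48 49
f 47 49 35
f 48 32 33
f 48 33 49
f 49 33 34
f 49 34 35
f 51 53 50
f 54 51 50
f 50 53 52
f 52 54 50
f 51 57 53
f 55 51 54
f 55 57 51
f 53 57 52
f 56 54 52
f 52 57 56
f 56 55 54
f 57 55 56



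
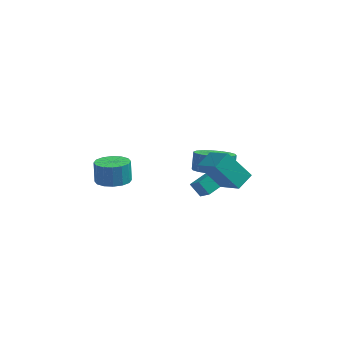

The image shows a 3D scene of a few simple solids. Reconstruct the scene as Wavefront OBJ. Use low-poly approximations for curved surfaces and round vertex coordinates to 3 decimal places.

v -3.017 -3.602 1.699
v -2.162 -3.513 1.712
v -2.228 -3.028 2.675
v -3.083 -3.118 2.661
v -2.313 -3.144 1.516
v -2.379 -2.659 2.479
v -2.653 -2.897 1.368
v -2.719 -2.412 2.331
v -3.09 -2.839 1.309
v -3.156 -2.354 2.272
v -3.508 -2.986 1.354
v -3.574 -2.501 2.317
v -3.794 -3.298 1.492
v -3.86 -2.813 2.455
v -3.872 -3.692 1.685
v -3.938 -3.207 2.648
v -3.721 -4.061 1.881
v -3.787 -3.576 2.844
v -3.381 -4.308 2.029
v -3.447 -3.823 2.992
v -2.944 -4.366 2.088
v -3.01 -3.881 3.051
v -2.526 -4.219 2.043
v -2.592 -3.734 3.006
v -2.24 -3.907 1.905
v -2.306 -3.422 2.868
v 1.464 2.26 -3.816
v 2.204 2.858 -4.348
v 2.257 3.498 -3.555
v 1.516 2.9 -3.024
v 1.785 3.061 -4.483
v 1.838 3.7 -3.69
v 1.302 3.105 -4.487
v 1.354 3.744 -3.694
v 0.851 2.981 -4.357
v 0.903 3.621 -3.564
v 0.521 2.715 -4.121
v 0.574 3.355 -3.328
v 0.378 2.359 -3.824
v 0.431 2.999 -3.031
v 0.45 1.983 -3.526
v 0.503 2.623 -2.733
v 0.723 1.662 -3.285
v 0.776 2.302 -2.492
v 1.142 1.46 -3.15
v 1.195 2.099 -2.357
v 1.626 1.416 -3.146
v 1.678 2.055 -2.353
v 2.077 1.539 -3.276
v 2.129 2.179 -2.483
v 2.406 1.805 -3.512
v 2.459 2.445 -2.719
v 2.549 2.161 -3.809
v 2.602 2.801 -3.016
v 2.477 2.537 -4.107
v 2.53 3.177 -3.314
v 2.798 -1.344 -1.19
v 1.628 -0.921 0.083
v 1.902 -0.208 -2.39
v 0.732 0.215 -1.117
v 3.388 -0.575 -0.903
v 2.218 -0.152 0.37
v 2.492 0.561 -2.103
v 1.322 0.984 -0.83
v 1.362 -0.463 -2.783
v 0.824 -0.035 -2.266
v 0.888 0.443 -4.027
v 0.35 0.87 -3.51
v 2.25 0.35 -2.53
v 1.712 0.777 -2.013
v 1.776 1.255 -3.774
v 1.238 1.683 -3.257
f 2 1 5
f 2 5 3
f 3 5 6
f 3 6 4
f 5 1 7
f 5 7 6
f 6 7 8
f 6 8 4
f 7 1 9
f 7 9 8
f 8 9 10
f 8 10 4
f 9 1 11
f 9 11 10
f 10 11 12
f 10 12 4
f 11 1 13
f 11 13 12
f 12 13 14
f 12 14 4
f 13 1 15
f 13 15 14
f 14 15 16
f 14 16 4
f 15 1 17
f 15 17 16
f 16 17 18
f 16 18 4
f 17 1 19
f 17 19 18
f 18 19 20
f 18 20 4
f 19 1 21
f 19 21 20
f 20 21 22
f 20 22 4
f 21 1 23
f 21 23 22
f 22 23 24
f 22 24 4
f 23 1 25
f 23 25 24
f 24 25 26
f 24 26 4
f 25 1 2
f 25 2 26
f 26 2 3
f 26 3 4
f 28 27 31
f 28 31 29
f 29 31 32
f 29 32 30
f 31 27 33
f 31 33 32
f 32 33 34
f 32 34 30
f 33 27 35
f 33 35 34
f 34 35 36
f 34 36 30
f 35 27 37
f 35 37 36
f 36 37 38
f 36 38 30
f 37 27 39
f 37 39 38
f 38 39 40
f 38 40 30
f 39 27 41
f 39 41 40
f 40 41 42
f 40 42 30
f 41 27 43
f 41 43 42
f 42 43 44
f 42 44 30
f 43 27 45
f 43 45 44
f 44 45 46
f 44 46 30
f 45 27 47
f 45 47 46
f 46 47 48
f 46 48 30
f 47 27 49
f 47 49 48
f 48 49 50
f 48 50 30
f 49 27 51
f 49 51 50
f 50 51 52
f 50 52 30
f 51 27 53
f 51 53 52
f 52 53 54
f 52 54 30
f 53 27 55
f 53 55 54
f 54 55 56
f 54 56 30
f 55 27 28
f 55 28 56
f 56 28 29
f 56 29 30
f 58 60 57
f 61 58 57
f 57 60 59
f 59 61 57
f 58 64 60
f 62 58 61
f 62 64 58
f 60 64 59
f 63 61 59
f 59 64 63
f 63 62 61
f 64 62 63
f 66 68 65
f 69 66 65
f 65 68 67
f 67 69 65
f 66 72 68
f 70 66 69
f 70 72 66
f 68 72 67
f 71 69 67
f 67 72 71
f 71 70 69
f 72 70 71

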